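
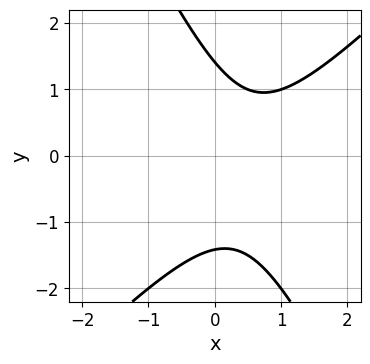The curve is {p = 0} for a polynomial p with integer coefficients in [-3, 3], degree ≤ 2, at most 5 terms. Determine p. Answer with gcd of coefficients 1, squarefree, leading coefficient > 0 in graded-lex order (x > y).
2*x^2 - x*y - y^2 - 2*x + 2

1. deg p = 2.
2. Against the integer gridlines: it misses every integer gridline on the x-axis.
3. The integer polynomial consistent with all of this is the stated p.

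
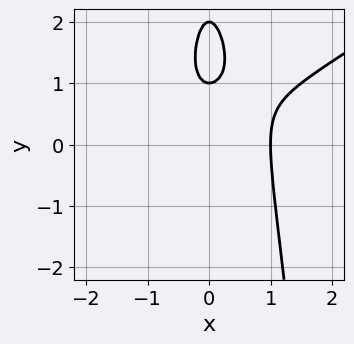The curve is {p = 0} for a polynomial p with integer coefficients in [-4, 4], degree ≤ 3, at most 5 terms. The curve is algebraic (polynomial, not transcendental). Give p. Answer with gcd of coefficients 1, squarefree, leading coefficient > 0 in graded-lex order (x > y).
deg p = 3.
From the visible intercepts: among the integer gridlines, it crosses the y-axis at y ∈ {1, 2}; it crosses the x-axis at the gridline x = 1.
Fitting integer coefficients to these (and the overall shape) gives p.

2*x^3 - 3*x^2*y - y^2 + 3*y - 2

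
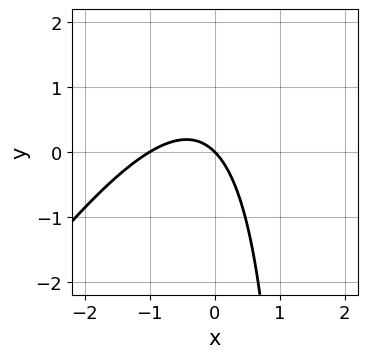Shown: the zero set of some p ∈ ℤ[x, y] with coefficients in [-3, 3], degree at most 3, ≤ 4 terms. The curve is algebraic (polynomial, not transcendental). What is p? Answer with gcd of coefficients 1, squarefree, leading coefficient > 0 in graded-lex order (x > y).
1. deg p = 2.
2. From the axis intercepts and sections: the x-axis gridline crossings are at x ∈ {-1, 0}; one y-axis crossing is at y = 0.
3. Putting this together gives p.

3*x^2 - 2*x*y + 3*x + 3*y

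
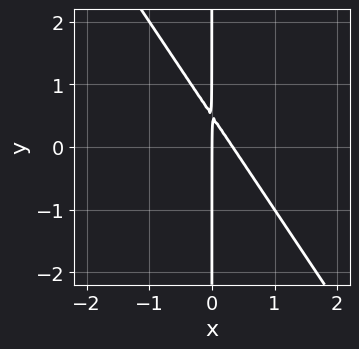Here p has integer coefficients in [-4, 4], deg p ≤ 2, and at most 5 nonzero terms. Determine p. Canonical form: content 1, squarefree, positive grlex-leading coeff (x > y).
1. Degree: a generic line meets the curve in up to 2 points, so deg p = 2.
2. From the visible intercepts: it meets the x-axis at x = 0 (among the integer gridlines); every point of the y-axis in the box is on the curve.
3. These observations pin down the coefficients.

3*x^2 + 2*x*y - x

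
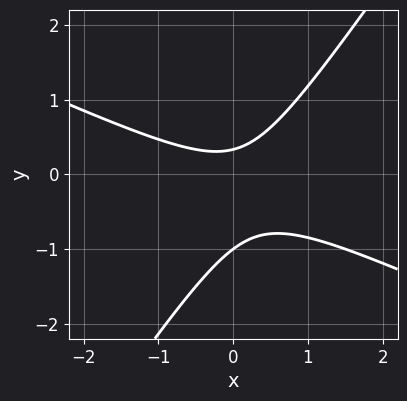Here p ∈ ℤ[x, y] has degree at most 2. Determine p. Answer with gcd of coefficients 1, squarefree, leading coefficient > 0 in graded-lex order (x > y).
2*x^2 + 3*x*y - 3*y^2 - 2*y + 1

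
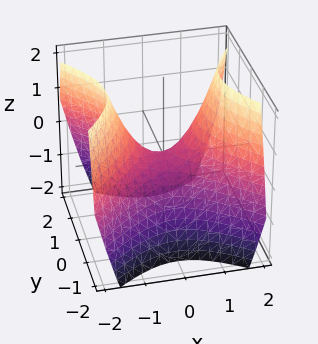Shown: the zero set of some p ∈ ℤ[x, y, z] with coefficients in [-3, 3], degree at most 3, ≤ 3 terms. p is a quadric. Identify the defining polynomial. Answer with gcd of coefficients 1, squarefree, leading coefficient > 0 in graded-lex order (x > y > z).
First, degree: a saddle surface; a quadric, so deg p = 2.
Next, symmetries: it's symmetric under x → −x, forcing even powers of x; the y ↦ −y reflection is a symmetry, so y appears only in even powers.
Next, checking where it meets the axes: it crosses the z-axis at the gridline z = 0; it crosses the y-axis at the gridline y = 0.
Finally, putting this together gives p.

x^2 - y^2 - z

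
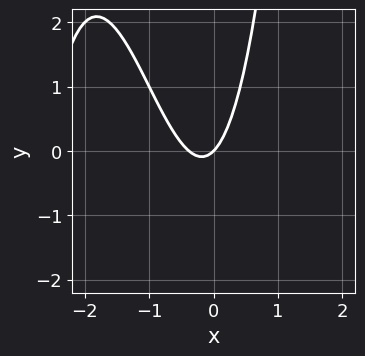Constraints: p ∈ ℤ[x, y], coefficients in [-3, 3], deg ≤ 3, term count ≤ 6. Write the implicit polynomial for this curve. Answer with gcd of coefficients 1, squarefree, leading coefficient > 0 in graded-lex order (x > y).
x^3 + 3*x^2 + x - y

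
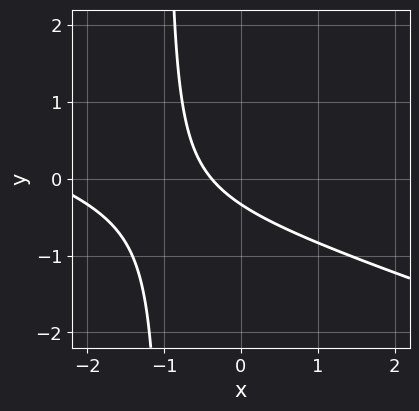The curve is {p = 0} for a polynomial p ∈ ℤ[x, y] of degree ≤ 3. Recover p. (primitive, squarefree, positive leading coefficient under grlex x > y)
x^2 + 3*x*y + 3*x + 3*y + 1

First, deg p = 2. A generic line meets the curve in up to 2 points.
Finally, the integer polynomial consistent with all of this is the stated p.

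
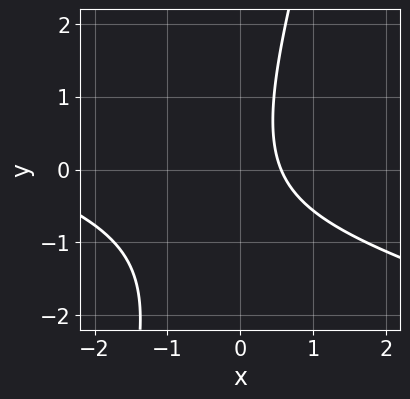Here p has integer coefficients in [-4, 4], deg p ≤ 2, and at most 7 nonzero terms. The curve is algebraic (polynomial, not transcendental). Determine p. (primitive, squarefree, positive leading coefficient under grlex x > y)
1. deg p = 2. The shape is more complex than any degree-1 curve.
2. Checking where it meets the axes: it misses every integer gridline on the y-axis.
3. Fitting integer coefficients to these (and the overall shape) gives p.

x^2 + 3*x*y - y^2 + 3*x - 2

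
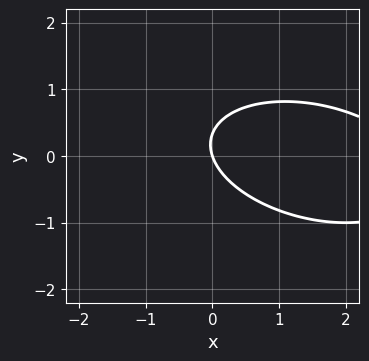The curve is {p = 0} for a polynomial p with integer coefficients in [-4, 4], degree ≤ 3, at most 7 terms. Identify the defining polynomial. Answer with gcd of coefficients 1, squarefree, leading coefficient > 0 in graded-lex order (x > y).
1. deg p = 2. No degree-1 curve has this shape.
2. From the axis intercepts and sections: it meets the x-axis at x = 0 (among the integer gridlines); it crosses the y-axis at the gridline y = 0.
3. Putting this together gives p.

x^2 + x*y + 3*y^2 - 3*x - y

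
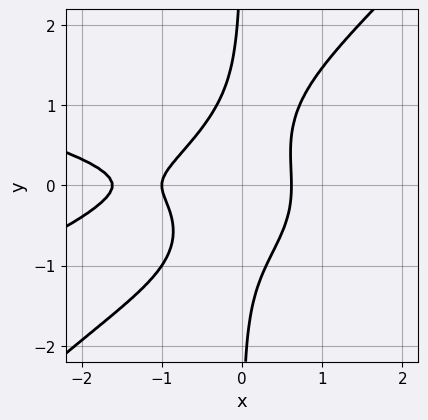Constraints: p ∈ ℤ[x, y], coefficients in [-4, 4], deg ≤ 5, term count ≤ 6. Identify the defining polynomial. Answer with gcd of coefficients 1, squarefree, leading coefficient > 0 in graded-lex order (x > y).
deg p = 4.
Checking where it meets the axes: one x-axis crossing is at x = -1; it misses every integer gridline on the y-axis.
Together with the visible shape, these determine p as stated.

2*x^2*y^2 - 2*x*y^3 + x^3 + 2*x^2 - 1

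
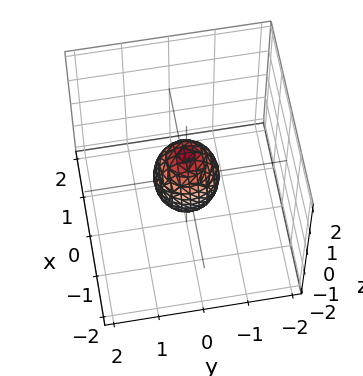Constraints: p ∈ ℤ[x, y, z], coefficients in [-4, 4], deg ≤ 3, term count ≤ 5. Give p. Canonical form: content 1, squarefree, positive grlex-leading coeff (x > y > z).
1. The degree is 2 — a closed, bounded, convex surface; a quadric.
2. Symmetries: the z ↦ −z reflection is a symmetry, so z appears only in even powers; the z-axis is an axis of rotation, so x and y enter only as x² + y².
3. Observable constraints: among the integer gridlines, it crosses the z-axis at z ∈ {-1, 1}; a circular section at z = 0 has radius between 0 and 1.
4. Together with the visible shape, these determine p as stated.

2*x^2 + 2*y^2 + z^2 - 1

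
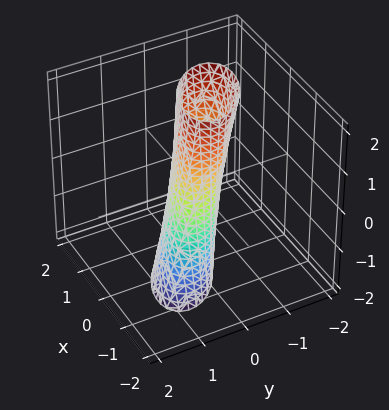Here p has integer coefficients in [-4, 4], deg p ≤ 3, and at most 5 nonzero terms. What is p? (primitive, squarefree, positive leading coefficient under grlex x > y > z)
2*x^2 + 2*x*y + 3*y^2 + y*z - 1

(a) deg p = 2. The shape is more complex than any degree-1 surface.
(b) Checking where it meets the axes: the surface avoids every integer z-axis point in the box.
(c) Solving for integer coefficients yields p as stated.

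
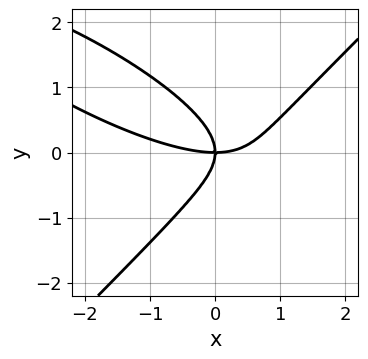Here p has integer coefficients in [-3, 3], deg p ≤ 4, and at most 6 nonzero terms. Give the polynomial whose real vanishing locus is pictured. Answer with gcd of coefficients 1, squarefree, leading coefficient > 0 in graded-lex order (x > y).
x^3 + 2*x^2*y - 3*y^3 - 3*x*y

First, the degree is 3 — a generic line meets the curve in up to 3 points.
Then, from the axis intercepts and sections: one y-axis crossing is at y = 0; one x-axis crossing is at x = 0.
Finally, assembling these constraints gives the stated polynomial.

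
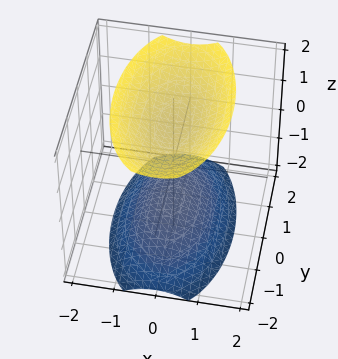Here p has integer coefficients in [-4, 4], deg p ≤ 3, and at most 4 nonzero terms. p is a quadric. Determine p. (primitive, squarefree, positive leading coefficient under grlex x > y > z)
1. I count 2 distinct pieces. They look like related sheets of one shape, so recover p as a whole.
2. Degree: two separate bowl-shaped sheets opening away from each other; a quadric, so deg p = 2.
3. Symmetries: the y ↦ −y reflection is a symmetry, so y appears only in even powers; the x ↦ −x reflection is a symmetry, so x appears only in even powers; it's symmetric under z → −z, forcing even powers of z.
4. Observable constraints: it misses every integer gridline on the y-axis; it misses every integer gridline on the x-axis.
5. Putting this together gives p.

3*x^2 + y^2 - 2*z^2 + 3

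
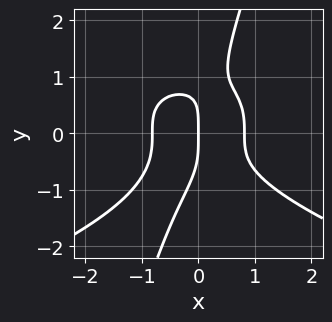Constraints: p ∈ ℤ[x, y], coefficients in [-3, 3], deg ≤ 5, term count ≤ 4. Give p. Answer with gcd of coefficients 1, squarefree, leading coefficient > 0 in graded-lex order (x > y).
3*x*y^3 - y^4 + 3*x^3 - 2*x

(a) deg p = 4. No degree-3 curve has this shape.
(b) Observable constraints: it meets the y-axis at y = 0 (among the integer gridlines); it meets the x-axis at x = 0 (among the integer gridlines).
(c) Assembling these constraints gives the stated polynomial.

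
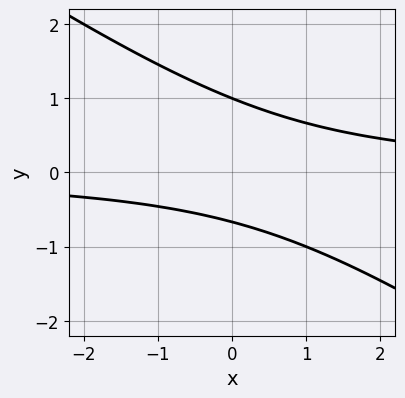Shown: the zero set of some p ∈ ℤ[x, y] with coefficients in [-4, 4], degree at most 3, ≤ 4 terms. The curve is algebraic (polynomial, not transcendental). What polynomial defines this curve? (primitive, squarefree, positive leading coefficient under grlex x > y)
2*x*y + 3*y^2 - y - 2

First, degree: no degree-1 curve has this shape, so deg p = 2.
Next, checking where it meets the axes: it crosses the y-axis at the gridline y = 1; no x-intercept at any integer in the box.
Finally, together with the visible shape, these determine p as stated.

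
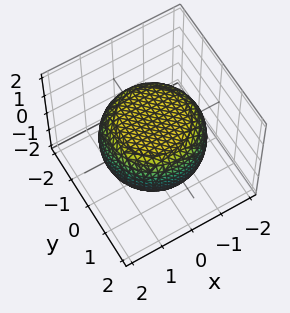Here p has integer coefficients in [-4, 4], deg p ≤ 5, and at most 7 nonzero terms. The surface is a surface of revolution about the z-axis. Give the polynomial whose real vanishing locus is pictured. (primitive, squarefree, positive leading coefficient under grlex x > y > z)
x^4 + 2*x^2*y^2 + y^4 - x^2 - y^2 + 3*z^2 - 3

First, the degree is 4 — no degree-3 surface has this shape.
Next, symmetry: the z-axis is an axis of rotation, so x and y enter only as x² + y².
Then, reading off the gridlines: the z-axis gridline crossings are at z ∈ {-1, 1}; a circular section at z = 1 has radius exactly 1.
Finally, solving for integer coefficients yields p as stated.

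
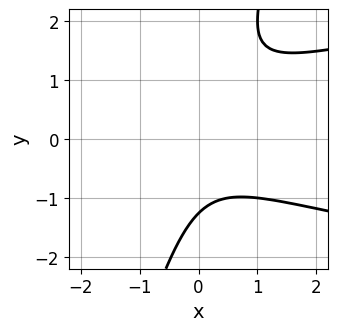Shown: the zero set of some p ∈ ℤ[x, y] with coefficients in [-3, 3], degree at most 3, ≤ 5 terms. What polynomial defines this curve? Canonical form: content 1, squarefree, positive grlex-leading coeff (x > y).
First, degree: no degree-2 curve has this shape, so deg p = 3.
Then, from the visible intercepts: no x-intercept at any integer in the box.
Finally, these observations pin down the coefficients.

3*x*y^2 - y^3 - 2*x^2 - 2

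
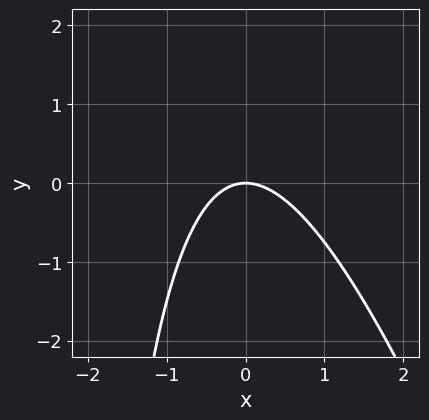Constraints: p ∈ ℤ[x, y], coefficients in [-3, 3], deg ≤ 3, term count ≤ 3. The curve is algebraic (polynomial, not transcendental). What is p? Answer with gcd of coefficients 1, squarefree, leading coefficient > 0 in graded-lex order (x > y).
3*x^2 + x*y + 3*y

deg p = 2. A generic line meets the curve in up to 2 points.
Observable constraints: it meets the x-axis at x = 0 (among the integer gridlines); one y-axis crossing is at y = 0.
These observations pin down the coefficients.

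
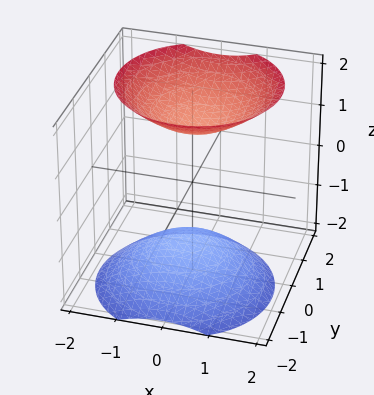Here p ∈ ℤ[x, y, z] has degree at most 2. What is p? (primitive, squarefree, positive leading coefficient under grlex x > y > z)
First, I count 2 distinct pieces.
Next, deg p = 2.
Then, from the axis intercepts and sections: it misses every integer gridline on the x-axis; no y-intercept at any integer in the box.
Finally, together with the visible shape, these determine p as stated.

2*x^2 + 2*y^2 - y*z - 2*z^2 + 3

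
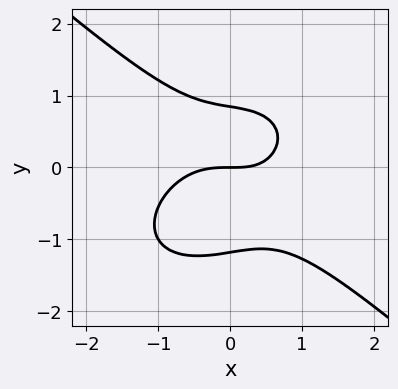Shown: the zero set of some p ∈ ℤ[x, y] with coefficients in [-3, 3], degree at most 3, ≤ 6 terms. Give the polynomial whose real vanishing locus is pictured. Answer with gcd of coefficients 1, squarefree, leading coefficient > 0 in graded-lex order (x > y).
2*x^3 + 3*y^3 + x*y + y^2 - 3*y

First, degree: a generic line meets the curve in up to 3 points, so deg p = 3.
Next, checking where it meets the axes: it meets the y-axis at y = 0 (among the integer gridlines); it crosses the x-axis at the gridline x = 0.
Finally, putting this together gives p.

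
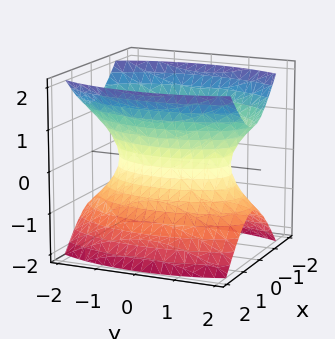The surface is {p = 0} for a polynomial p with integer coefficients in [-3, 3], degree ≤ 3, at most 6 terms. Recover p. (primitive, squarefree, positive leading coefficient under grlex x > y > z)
3*x^2 + y^2 - 2*z^2 - 2

First, the degree is 2 — an hourglass — one-sheet hyperboloid; a quadric.
Then, symmetries: mirror symmetry y ↦ −y ⇒ only even powers of y; it's symmetric under x → −x, forcing even powers of x; it's symmetric under z → −z, forcing even powers of z.
Next, observable constraints: the surface avoids every integer z-axis point in the box.
Finally, matching integer coefficients to the picture gives p.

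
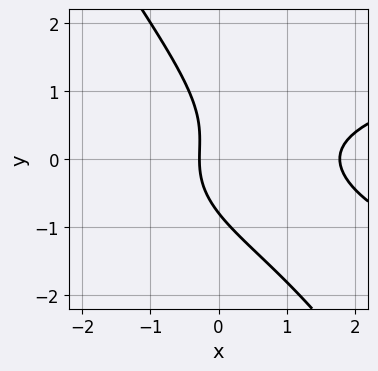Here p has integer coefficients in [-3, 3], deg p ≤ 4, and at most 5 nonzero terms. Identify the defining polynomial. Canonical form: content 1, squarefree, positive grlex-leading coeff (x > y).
3*x*y^2 + 2*y^3 - 2*x^2 + 3*x + 1

(a) Degree: the shape is more complex than any degree-2 curve, so deg p = 3.
(b) Matching integer coefficients to the picture gives p.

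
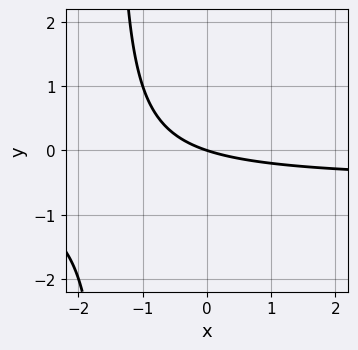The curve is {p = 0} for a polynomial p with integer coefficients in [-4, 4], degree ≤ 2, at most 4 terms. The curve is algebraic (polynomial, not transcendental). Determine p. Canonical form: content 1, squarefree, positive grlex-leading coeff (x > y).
(a) deg p = 2. No degree-1 curve has this shape.
(b) Reading off the gridlines: it crosses the y-axis at the gridline y = 0; it meets the x-axis at x = 0 (among the integer gridlines).
(c) Putting this together gives p.

2*x*y + x + 3*y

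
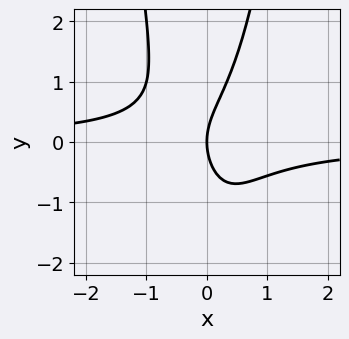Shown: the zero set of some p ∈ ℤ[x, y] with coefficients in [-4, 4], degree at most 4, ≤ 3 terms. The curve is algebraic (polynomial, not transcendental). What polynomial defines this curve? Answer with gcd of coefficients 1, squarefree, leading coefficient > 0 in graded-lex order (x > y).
First, deg p = 3. The shape is more complex than any degree-2 curve.
Next, reading off the gridlines: it meets the y-axis at y = 0 (among the integer gridlines); it crosses the x-axis at the gridline x = 0.
Finally, fitting integer coefficients to these (and the overall shape) gives p.

3*x^2*y - y^2 + 2*x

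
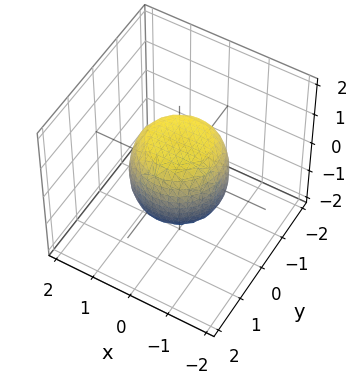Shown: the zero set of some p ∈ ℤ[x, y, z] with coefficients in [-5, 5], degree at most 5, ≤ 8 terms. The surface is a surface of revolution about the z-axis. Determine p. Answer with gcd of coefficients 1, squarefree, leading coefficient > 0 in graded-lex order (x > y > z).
The degree is 4 — a generic line meets the surface in up to 4 points.
Symmetries: the surface is invariant under rotation about z: p = q(x² + y², z).
Checking where it meets the axes: among the integer gridlines, it crosses the z-axis at z ∈ {-1, 1}; a circular section at z = 0 has radius between 1 and 2.
Together with the visible shape, these determine p as stated.

2*x^4 + 4*x^2*y^2 + 2*y^4 - x^2 - y^2 + 2*z^2 - 2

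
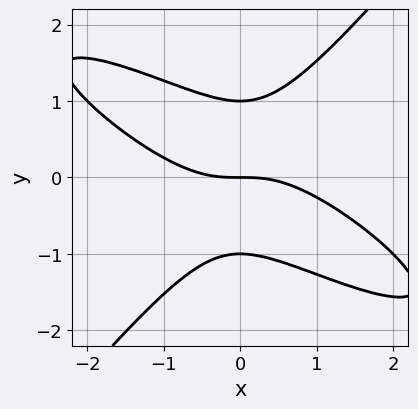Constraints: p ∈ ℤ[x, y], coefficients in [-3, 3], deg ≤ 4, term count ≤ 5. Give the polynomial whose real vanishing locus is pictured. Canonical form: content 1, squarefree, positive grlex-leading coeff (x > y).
x^3 + 2*x^2*y - 2*y^3 + 2*y

1. Degree: no degree-2 curve has this shape, so deg p = 3.
2. From the visible intercepts: among the integer gridlines, it crosses the y-axis at y ∈ {-1, 0, 1}; one x-axis crossing is at x = 0.
3. Putting this together gives p.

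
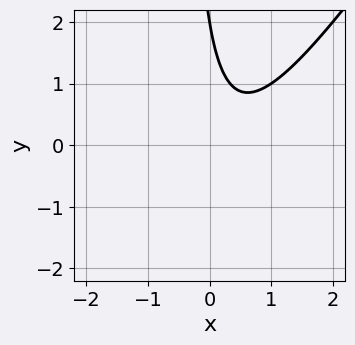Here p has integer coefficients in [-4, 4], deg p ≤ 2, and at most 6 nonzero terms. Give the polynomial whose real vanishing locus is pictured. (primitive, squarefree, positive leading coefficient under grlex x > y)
First, the degree is 2 — the shape is more complex than any degree-1 curve.
Then, from the visible intercepts: it meets the y-axis at y = 2 (among the integer gridlines); it misses every integer gridline on the x-axis.
Finally, assembling these constraints gives the stated polynomial.

3*x^2 - 2*x*y - 2*x - y + 2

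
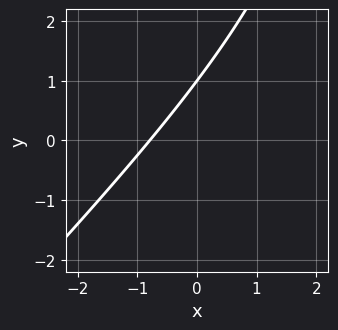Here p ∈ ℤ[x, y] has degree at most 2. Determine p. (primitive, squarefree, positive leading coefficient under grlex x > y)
The degree is 2 — no degree-1 curve has this shape.
Checking where it meets the axes: it meets the y-axis at y = 1 (among the integer gridlines).
The integer polynomial consistent with all of this is the stated p.

x^2 - x*y - 3*x + 3*y - 3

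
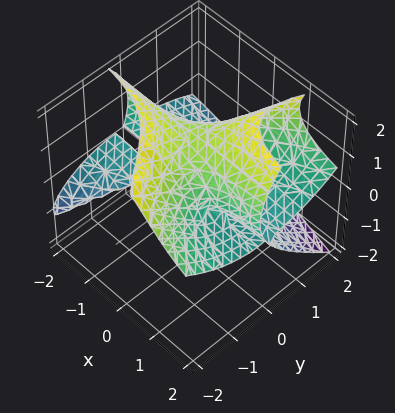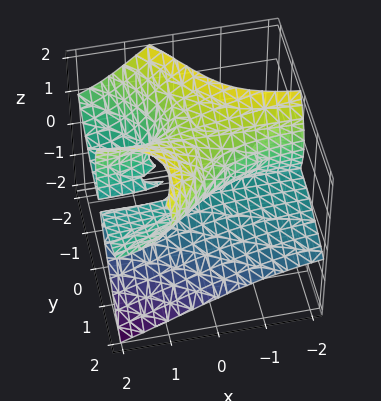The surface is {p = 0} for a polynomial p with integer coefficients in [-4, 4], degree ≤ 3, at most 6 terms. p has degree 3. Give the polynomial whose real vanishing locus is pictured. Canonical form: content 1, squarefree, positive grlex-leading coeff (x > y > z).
1. I count 2 distinct pieces. They look like related sheets of one shape, so recover p as a whole.
2. The degree is 3 — the shape is more complex than any degree-2 surface.
3. Reading off the gridlines: the visible x-axis segment lies entirely on the surface; one z-axis crossing is at z = 0; it crosses the y-axis at the gridline y = 0.
4. The integer polynomial consistent with all of this is the stated p.

3*x*y*z - y^3 - 2*z^3 + 3*z^2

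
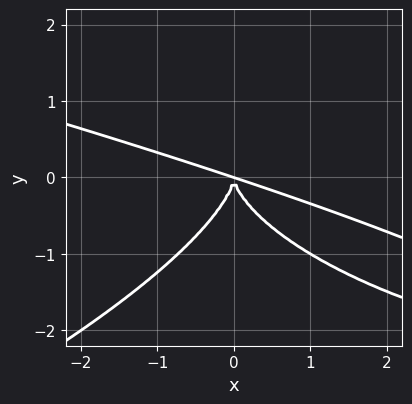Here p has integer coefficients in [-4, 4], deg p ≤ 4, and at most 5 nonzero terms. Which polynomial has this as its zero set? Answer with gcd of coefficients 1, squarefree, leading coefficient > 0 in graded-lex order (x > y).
First, the degree is 4 — a generic line meets the curve in up to 4 points.
Next, from the visible intercepts: it meets the x-axis at x = 0 (among the integer gridlines); one y-axis crossing is at y = 0.
Finally, solving for integer coefficients yields p as stated.

2*y^4 + x^3 + 3*x^2*y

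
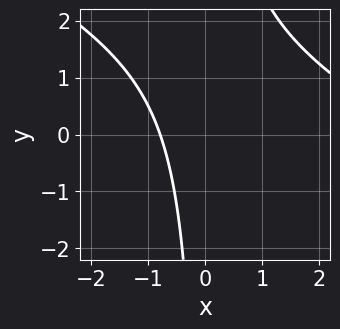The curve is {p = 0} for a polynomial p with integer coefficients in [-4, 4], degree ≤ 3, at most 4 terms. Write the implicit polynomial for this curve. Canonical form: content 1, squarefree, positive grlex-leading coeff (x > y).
x^2 + 2*x*y - 3*x - 3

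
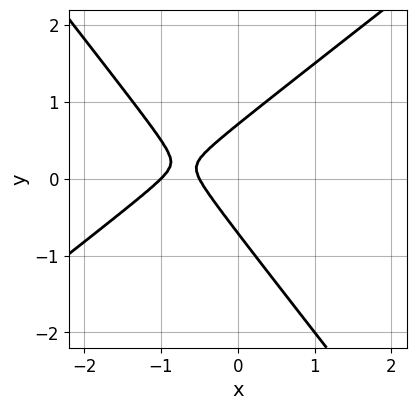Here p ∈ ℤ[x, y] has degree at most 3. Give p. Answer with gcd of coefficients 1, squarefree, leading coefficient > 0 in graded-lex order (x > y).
First, the degree is 2 — no degree-1 curve has this shape.
Then, checking where it meets the axes: it meets the x-axis at x = -1 (among the integer gridlines).
Finally, putting this together gives p.

2*x^2 - x*y - 2*y^2 + 3*x + 1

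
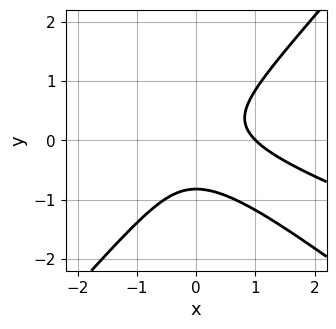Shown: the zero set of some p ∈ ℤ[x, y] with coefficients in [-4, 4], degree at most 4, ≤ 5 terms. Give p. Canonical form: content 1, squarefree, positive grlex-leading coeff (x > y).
1. deg p = 3. No degree-2 curve has this shape.
2. Reading off the gridlines: it crosses the x-axis at the gridline x = 1.
3. These observations pin down the coefficients.

x^3 + 3*x^2*y - 3*y^3 - y^2 - 1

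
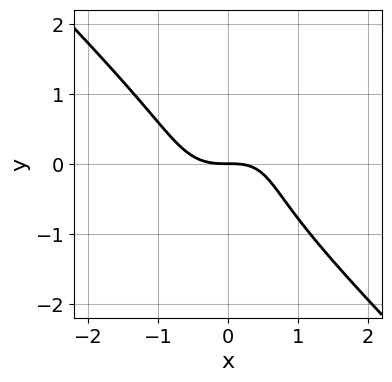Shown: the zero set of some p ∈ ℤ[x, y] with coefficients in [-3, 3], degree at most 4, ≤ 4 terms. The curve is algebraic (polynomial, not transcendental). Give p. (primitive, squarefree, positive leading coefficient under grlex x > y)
(a) The degree is 3 — the shape is more complex than any degree-2 curve.
(b) Observable constraints: it meets the y-axis at y = 0 (among the integer gridlines); one x-axis crossing is at x = 0.
(c) Assembling these constraints gives the stated polynomial.

3*x^3 + 3*y^3 - x*y + 3*y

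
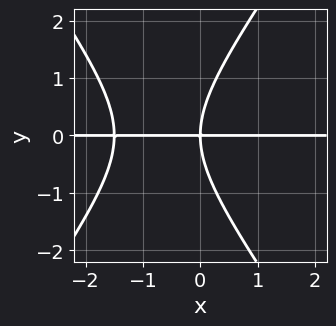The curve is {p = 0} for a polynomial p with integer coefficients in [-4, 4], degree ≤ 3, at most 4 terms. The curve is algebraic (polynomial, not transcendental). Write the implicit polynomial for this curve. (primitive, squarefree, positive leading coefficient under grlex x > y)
2*x^2*y - y^3 + 3*x*y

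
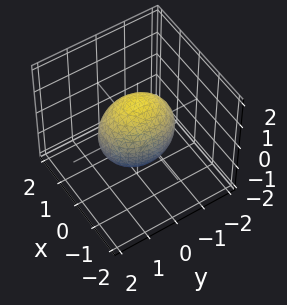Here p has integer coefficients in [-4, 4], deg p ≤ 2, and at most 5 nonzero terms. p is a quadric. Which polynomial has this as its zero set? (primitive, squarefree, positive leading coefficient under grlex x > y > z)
3*x^2 + 2*y^2 + 2*z^2 - 3

deg p = 2. A closed, bounded, convex surface; a quadric.
Symmetries: mirror symmetry y ↦ −y ⇒ only even powers of y; the x ↦ −x reflection is a symmetry, so x appears only in even powers; the z ↦ −z reflection is a symmetry, so z appears only in even powers.
Against the integer gridlines: among the integer gridlines, it crosses the x-axis at x ∈ {-1, 1}.
Fitting integer coefficients to these (and the overall shape) gives p.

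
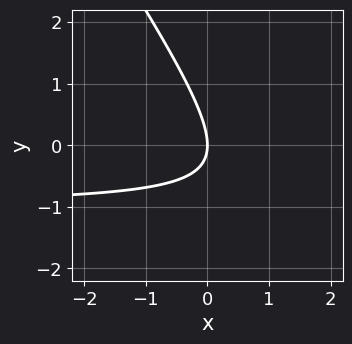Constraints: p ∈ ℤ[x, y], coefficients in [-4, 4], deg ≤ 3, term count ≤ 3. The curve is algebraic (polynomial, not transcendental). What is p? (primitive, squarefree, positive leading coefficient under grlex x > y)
(a) deg p = 2.
(b) From the visible intercepts: it crosses the y-axis at the gridline y = 0; one x-axis crossing is at x = 0.
(c) The integer polynomial consistent with all of this is the stated p.

3*x*y + 2*y^2 + 3*x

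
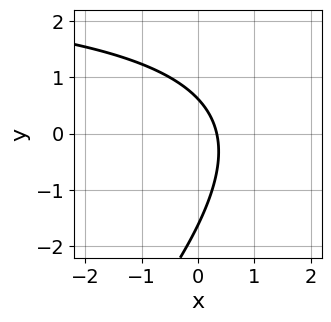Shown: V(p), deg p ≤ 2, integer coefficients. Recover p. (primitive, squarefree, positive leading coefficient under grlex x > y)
(a) Degree: a generic line meets the curve in up to 2 points, so deg p = 2.
(b) The integer polynomial consistent with all of this is the stated p.

x*y - y^2 - 3*x - y + 1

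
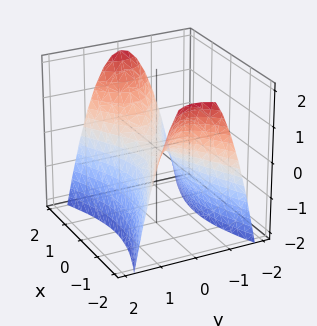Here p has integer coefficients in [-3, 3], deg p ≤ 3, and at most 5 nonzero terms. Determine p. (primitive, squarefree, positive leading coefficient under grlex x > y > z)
deg p = 2. A hyperbolic paraboloid; a quadric.
Symmetries: the y ↦ −y reflection is a symmetry, so y appears only in even powers; it's symmetric under x → −x, forcing even powers of x.
From the axis intercepts and sections: one y-axis crossing is at y = 0; one x-axis crossing is at x = 0; one z-axis crossing is at z = 0.
Matching integer coefficients to the picture gives p.

x^2 - 3*y^2 - 2*z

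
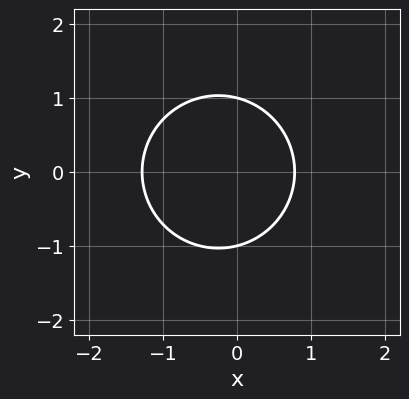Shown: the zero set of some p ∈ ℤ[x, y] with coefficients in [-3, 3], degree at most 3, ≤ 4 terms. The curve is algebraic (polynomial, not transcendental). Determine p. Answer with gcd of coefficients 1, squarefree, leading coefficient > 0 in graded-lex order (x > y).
2*x^2 + 2*y^2 + x - 2

(a) Degree: the shape is more complex than any degree-1 curve, so deg p = 2.
(b) Symmetries: the y ↦ −y reflection is a symmetry, so y appears only in even powers.
(c) Observable constraints: the y-axis gridline crossings are at y ∈ {-1, 1}.
(d) Solving for integer coefficients yields p as stated.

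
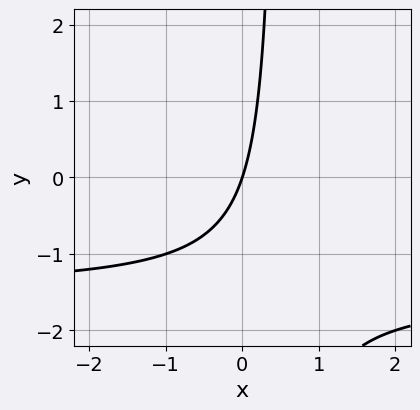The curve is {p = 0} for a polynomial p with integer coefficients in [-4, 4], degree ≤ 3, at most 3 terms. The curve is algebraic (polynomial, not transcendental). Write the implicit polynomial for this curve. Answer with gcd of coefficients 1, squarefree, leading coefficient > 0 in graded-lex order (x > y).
1. Degree: a generic line meets the curve in up to 2 points, so deg p = 2.
2. Checking where it meets the axes: it crosses the y-axis at the gridline y = 0; one x-axis crossing is at x = 0.
3. Fitting integer coefficients to these (and the overall shape) gives p.

2*x*y + 3*x - y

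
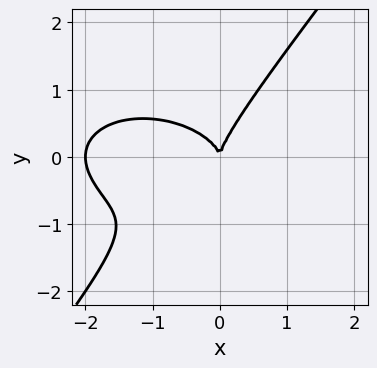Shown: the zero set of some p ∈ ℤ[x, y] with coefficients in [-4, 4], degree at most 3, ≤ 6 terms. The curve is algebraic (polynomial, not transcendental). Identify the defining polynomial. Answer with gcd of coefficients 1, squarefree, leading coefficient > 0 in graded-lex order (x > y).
x^3 + 2*x*y^2 - 2*y^3 + 2*x^2

1. Degree: no degree-2 curve has this shape, so deg p = 3.
2. Observable constraints: among the integer gridlines, it crosses the x-axis at x ∈ {-2, 0}; it crosses the y-axis at the gridline y = 0.
3. Assembling these constraints gives the stated polynomial.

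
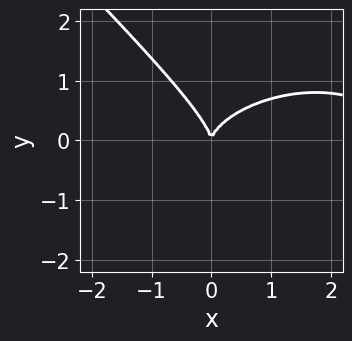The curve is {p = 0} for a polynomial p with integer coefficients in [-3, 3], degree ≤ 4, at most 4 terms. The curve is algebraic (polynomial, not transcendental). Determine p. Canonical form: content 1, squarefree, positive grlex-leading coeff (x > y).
(a) The degree is 3 — no degree-2 curve has this shape.
(b) Reading off the gridlines: it meets the y-axis at y = 0 (among the integer gridlines); one x-axis crossing is at x = 0.
(c) Assembling these constraints gives the stated polynomial.

x^3 + 2*x*y^2 + 3*y^3 - 3*x^2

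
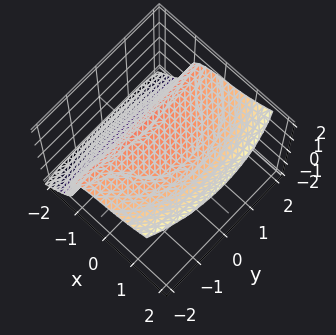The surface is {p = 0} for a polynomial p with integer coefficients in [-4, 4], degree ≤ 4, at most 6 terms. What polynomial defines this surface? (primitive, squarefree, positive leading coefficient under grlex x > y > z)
Degree: a generic line meets the surface in up to 3 points, so deg p = 3.
Reading off the gridlines: no y-intercept at any integer in the box; it crosses the z-axis at the gridline z = 1; it crosses the x-axis at the gridline x = -1.
These observations pin down the coefficients.

3*x^3 + x*y^2 - 3*z^3 + y^2 + 3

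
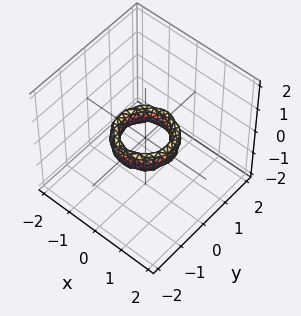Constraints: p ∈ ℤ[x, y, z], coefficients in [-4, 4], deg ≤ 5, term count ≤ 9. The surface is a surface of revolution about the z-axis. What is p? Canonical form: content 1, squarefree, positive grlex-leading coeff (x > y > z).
2*x^4 + 4*x^2*y^2 + 2*y^4 - 3*x^2 - 3*y^2 + z^2 + 1

First, the degree is 4 — a generic line meets the surface in up to 4 points.
Next, symmetries: rotational symmetry about the z-axis ⇒ p depends on x, y only through x² + y².
Then, from the axis intercepts and sections: the x-axis gridline crossings are at x ∈ {-1, 1}; no z-intercept at any integer in the box; among the integer gridlines, it crosses the y-axis at y ∈ {-1, 1}; a circular section at z = 0 has radius between 0 and 1.
Finally, the integer polynomial consistent with all of this is the stated p.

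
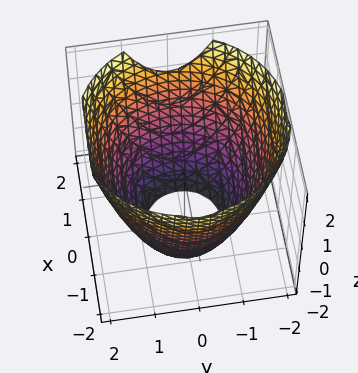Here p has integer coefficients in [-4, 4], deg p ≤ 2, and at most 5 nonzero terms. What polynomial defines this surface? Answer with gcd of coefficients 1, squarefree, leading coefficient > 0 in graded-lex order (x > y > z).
x^2 + y^2 - z - 3

First, deg p = 2.
Next, by symmetry, the surface is invariant under rotation about z: p = q(x² + y², z).
Next, observable constraints: no z-intercept at any integer in the box; a circular section at z = -1 has radius between 1 and 2.
Finally, matching integer coefficients to the picture gives p.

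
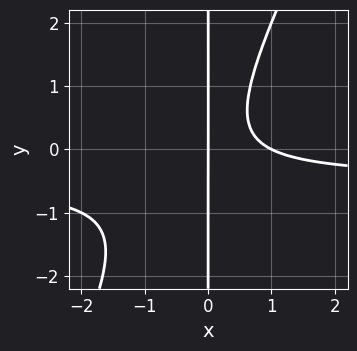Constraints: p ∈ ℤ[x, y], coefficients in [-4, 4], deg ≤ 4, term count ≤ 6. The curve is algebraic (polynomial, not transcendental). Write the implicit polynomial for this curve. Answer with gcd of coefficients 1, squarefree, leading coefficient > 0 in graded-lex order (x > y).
2*x^2*y - x*y^2 + x^2 - x

(a) deg p = 3. A generic line meets the curve in up to 3 points.
(b) Checking where it meets the axes: the visible y-axis segment lies entirely on the curve; the x-axis gridline crossings are at x ∈ {0, 1}.
(c) Matching integer coefficients to the picture gives p.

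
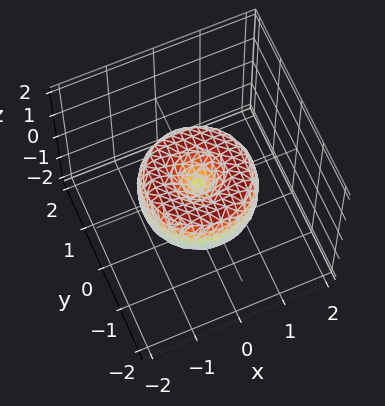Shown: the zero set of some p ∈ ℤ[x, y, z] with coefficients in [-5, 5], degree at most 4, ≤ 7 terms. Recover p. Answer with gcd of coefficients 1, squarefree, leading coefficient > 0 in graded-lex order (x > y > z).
The degree is 4 — no degree-3 surface has this shape.
Symmetries: every cross-section ⟂ z is a circle, so x, y appear only via x² + y².
Observable constraints: one y-axis crossing is at y = 0; it crosses the x-axis at the gridline x = 0.
Matching integer coefficients to the picture gives p.

2*x^4 + 4*x^2*y^2 + 2*y^4 - 3*x^2 - 3*y^2 + 2*z^2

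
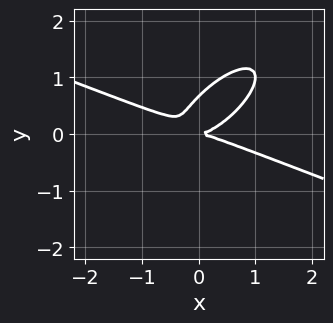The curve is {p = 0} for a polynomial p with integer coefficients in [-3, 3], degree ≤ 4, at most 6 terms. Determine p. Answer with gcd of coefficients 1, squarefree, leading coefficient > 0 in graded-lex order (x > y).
x^3 + x^2*y - 3*x*y^2 + 3*y^3 - 2*y^2

(a) deg p = 3. The shape is more complex than any degree-2 curve.
(b) Observable constraints: one x-axis crossing is at x = 0; one y-axis crossing is at y = 0.
(c) Solving for integer coefficients yields p as stated.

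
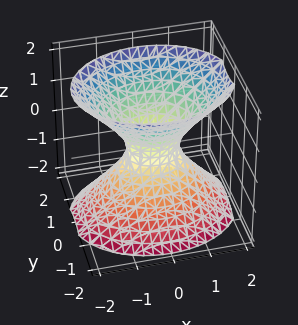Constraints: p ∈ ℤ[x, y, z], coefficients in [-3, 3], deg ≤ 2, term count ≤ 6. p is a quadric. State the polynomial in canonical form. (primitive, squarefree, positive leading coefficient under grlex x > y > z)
First, degree: one connected sheet with a waist; a quadric, so deg p = 2.
Then, symmetries: mirror symmetry y ↦ −y ⇒ only even powers of y; mirror symmetry x ↦ −x ⇒ only even powers of x; mirror symmetry z ↦ −z ⇒ only even powers of z.
Then, from the visible intercepts: no z-intercept at any integer in the box.
Finally, putting this together gives p.

2*x^2 + 3*y^2 - 2*z^2 - 1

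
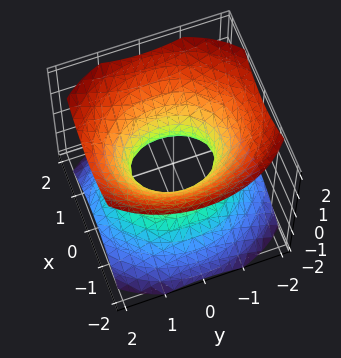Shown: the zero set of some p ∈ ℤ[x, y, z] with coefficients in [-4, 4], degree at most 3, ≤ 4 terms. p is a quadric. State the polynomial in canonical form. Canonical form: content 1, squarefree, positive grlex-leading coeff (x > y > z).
First, degree: one connected sheet with a waist; a quadric, so deg p = 2.
Then, symmetries: mirror symmetry y ↦ −y ⇒ only even powers of y; it's symmetric under x → −x, forcing even powers of x; the z ↦ −z reflection is a symmetry, so z appears only in even powers.
Then, observable constraints: among the integer gridlines, it crosses the y-axis at y ∈ {-1, 1}; the surface avoids every integer z-axis point in the box.
Finally, putting this together gives p.

3*x^2 + 2*y^2 - 3*z^2 - 2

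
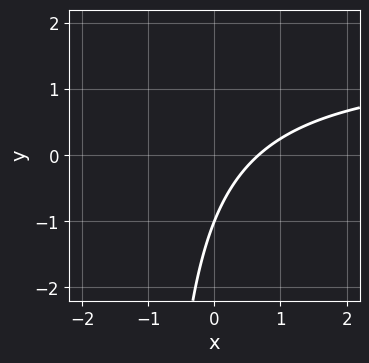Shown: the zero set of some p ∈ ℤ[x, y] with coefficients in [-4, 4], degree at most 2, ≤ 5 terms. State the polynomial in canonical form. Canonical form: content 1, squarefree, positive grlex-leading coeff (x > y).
1. The degree is 2 — the shape is more complex than any degree-1 curve.
2. Checking where it meets the axes: it crosses the y-axis at the gridline y = -1.
3. Together with the visible shape, these determine p as stated.

2*x*y - 3*x + 2*y + 2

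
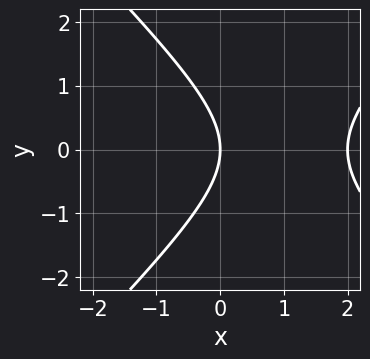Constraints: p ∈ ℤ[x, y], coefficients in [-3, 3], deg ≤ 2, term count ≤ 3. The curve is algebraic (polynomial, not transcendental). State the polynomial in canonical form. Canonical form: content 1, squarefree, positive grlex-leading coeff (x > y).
x^2 - y^2 - 2*x

1. Degree: the shape is more complex than any degree-1 curve, so deg p = 2.
2. Symmetries: mirror symmetry y ↦ −y ⇒ only even powers of y.
3. From the visible intercepts: among the integer gridlines, it crosses the x-axis at x ∈ {0, 2}; it crosses the y-axis at the gridline y = 0.
4. Together with the visible shape, these determine p as stated.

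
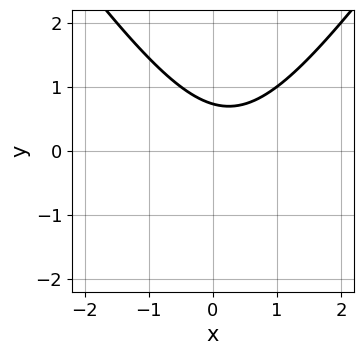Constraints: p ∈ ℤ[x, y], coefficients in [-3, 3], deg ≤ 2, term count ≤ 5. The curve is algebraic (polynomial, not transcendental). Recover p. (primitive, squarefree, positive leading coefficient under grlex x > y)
2*x^2 - y^2 - x - 2*y + 2

First, deg p = 2.
Next, from the axis intercepts and sections: it misses every integer gridline on the x-axis.
Finally, putting this together gives p.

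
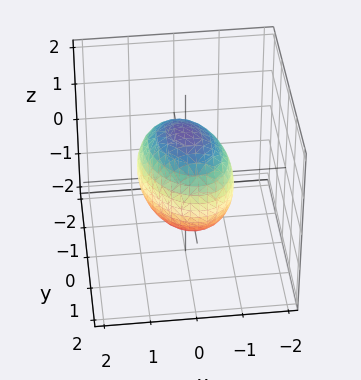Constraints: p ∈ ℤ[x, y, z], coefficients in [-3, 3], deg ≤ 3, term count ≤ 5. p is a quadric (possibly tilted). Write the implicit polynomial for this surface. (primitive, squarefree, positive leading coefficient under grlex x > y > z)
First, degree: a generic line meets the surface in up to 2 points, so deg p = 2.
Next, from the axis intercepts and sections: among the integer gridlines, it crosses the x-axis at x ∈ {-1, 1}.
Finally, fitting integer coefficients to these (and the overall shape) gives p.

3*x^2 + x*y + 2*y^2 + 2*z^2 - 3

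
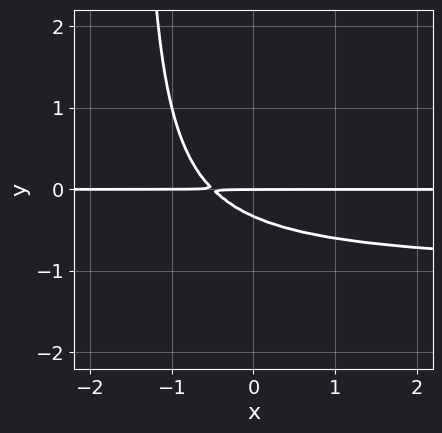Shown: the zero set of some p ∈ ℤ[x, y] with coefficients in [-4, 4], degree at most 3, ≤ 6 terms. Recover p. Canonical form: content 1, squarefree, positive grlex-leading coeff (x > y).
(a) The degree is 3 — the shape is more complex than any degree-2 curve.
(b) Reading off the gridlines: it meets the y-axis at y = 0 (among the integer gridlines); every point of the x-axis in the box is on the curve.
(c) These observations pin down the coefficients.

2*x*y^2 + 2*x*y + 3*y^2 + y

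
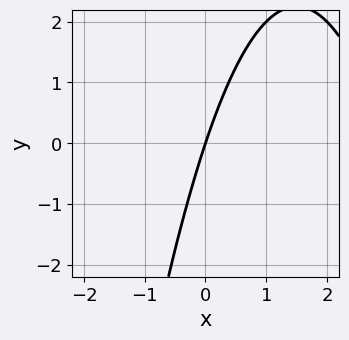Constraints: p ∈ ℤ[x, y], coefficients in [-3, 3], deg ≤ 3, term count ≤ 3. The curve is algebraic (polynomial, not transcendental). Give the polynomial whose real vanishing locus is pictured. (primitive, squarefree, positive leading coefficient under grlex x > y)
x^2 - 3*x + y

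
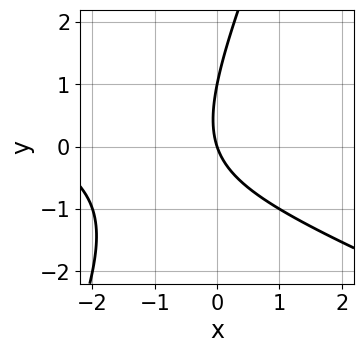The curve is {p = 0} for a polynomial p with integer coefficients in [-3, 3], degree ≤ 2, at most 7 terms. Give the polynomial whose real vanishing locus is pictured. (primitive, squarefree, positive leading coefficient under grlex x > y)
(a) Degree: the shape is more complex than any degree-1 curve, so deg p = 2.
(b) Observable constraints: among the integer gridlines, it crosses the y-axis at y ∈ {0, 1}; one x-axis crossing is at x = 0.
(c) Putting this together gives p.

x^2 + 2*x*y - y^2 + 3*x + y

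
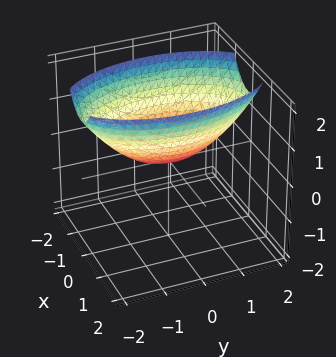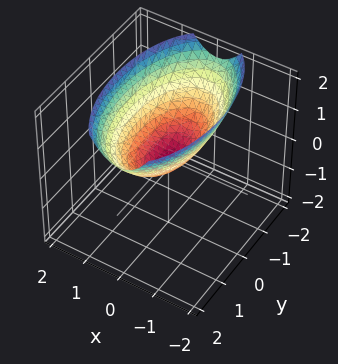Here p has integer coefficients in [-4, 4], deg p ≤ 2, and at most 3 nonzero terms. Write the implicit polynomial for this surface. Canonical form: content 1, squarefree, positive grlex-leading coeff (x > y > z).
Degree: a paraboloid; a quadric, so deg p = 2.
Symmetries: it's symmetric under y → −y, forcing even powers of y; it's symmetric under x → −x, forcing even powers of x.
Against the integer gridlines: it crosses the y-axis at the gridline y = 0; one z-axis crossing is at z = 0; it meets the x-axis at x = 0 (among the integer gridlines).
Fitting integer coefficients to these (and the overall shape) gives p.

3*x^2 + y^2 - 3*z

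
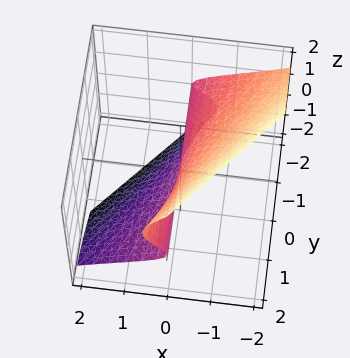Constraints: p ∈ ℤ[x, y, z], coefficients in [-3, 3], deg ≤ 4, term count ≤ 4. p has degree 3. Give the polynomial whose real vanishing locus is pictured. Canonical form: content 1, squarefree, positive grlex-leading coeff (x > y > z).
x*z^2 - y*z^2 + z^3 + x

Degree: no degree-2 surface has this shape, so deg p = 3.
From the axis intercepts and sections: it meets the x-axis at x = 0 (among the integer gridlines); the visible y-axis segment lies entirely on the surface; one z-axis crossing is at z = 0.
Assembling these constraints gives the stated polynomial.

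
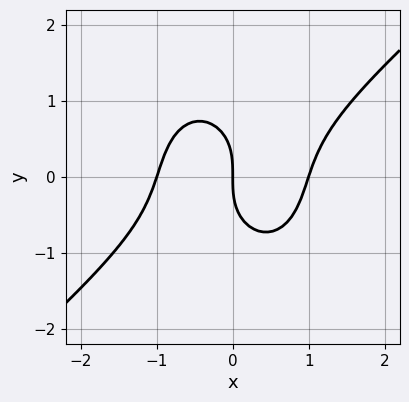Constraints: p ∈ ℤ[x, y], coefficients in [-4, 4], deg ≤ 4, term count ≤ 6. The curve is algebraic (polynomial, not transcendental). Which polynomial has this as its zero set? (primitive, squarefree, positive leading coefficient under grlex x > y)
3*x^3 - 2*x^2*y - 2*y^3 - 3*x

First, degree: a generic line meets the curve in up to 3 points, so deg p = 3.
Next, reading off the gridlines: it meets the y-axis at y = 0 (among the integer gridlines); among the integer gridlines, it crosses the x-axis at x ∈ {-1, 0, 1}.
Finally, matching integer coefficients to the picture gives p.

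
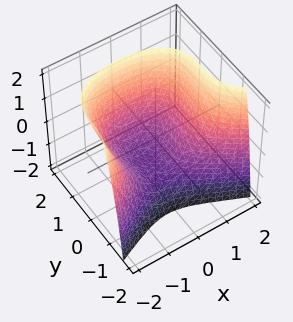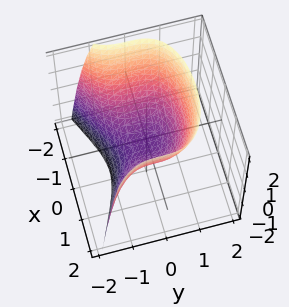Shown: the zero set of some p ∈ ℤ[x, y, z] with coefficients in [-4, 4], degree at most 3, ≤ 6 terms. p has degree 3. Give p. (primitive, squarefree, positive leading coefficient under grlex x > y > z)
2*y^3 + 2*x^2 + x - 2*z - 2

(a) Degree: no degree-2 surface has this shape, so deg p = 3.
(b) Against the integer gridlines: it meets the y-axis at y = 1 (among the integer gridlines); one z-axis crossing is at z = -1.
(c) These observations pin down the coefficients.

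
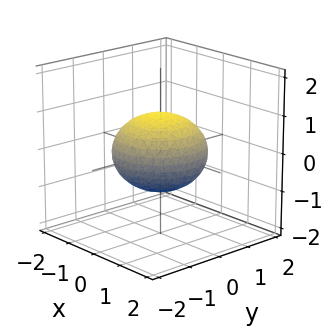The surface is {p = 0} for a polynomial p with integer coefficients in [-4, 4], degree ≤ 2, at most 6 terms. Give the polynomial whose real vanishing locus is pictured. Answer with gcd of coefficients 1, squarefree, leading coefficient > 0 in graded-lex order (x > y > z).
1. The degree is 2 — a closed, bounded, convex surface; a quadric.
2. Symmetries: the z ↦ −z reflection is a symmetry, so z appears only in even powers; rotational symmetry about the z-axis ⇒ p depends on x, y only through x² + y².
3. From the axis intercepts and sections: a circular section at z = 0 has radius between 1 and 2; the z-axis gridline crossings are at z ∈ {-1, 1}.
4. Putting this together gives p.

2*x^2 + 2*y^2 + 3*z^2 - 3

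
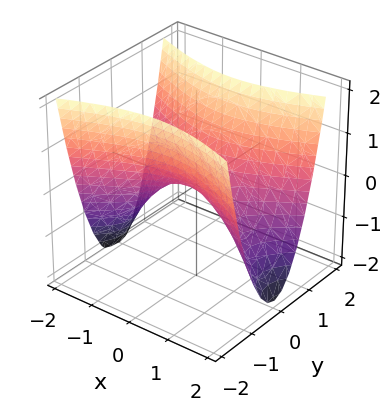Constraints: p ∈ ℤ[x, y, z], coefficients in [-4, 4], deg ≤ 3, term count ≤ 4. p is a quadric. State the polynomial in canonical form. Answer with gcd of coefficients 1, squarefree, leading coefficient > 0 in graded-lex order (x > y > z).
x^2 - 3*y^2 + 2*z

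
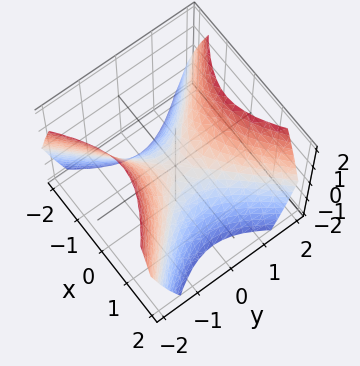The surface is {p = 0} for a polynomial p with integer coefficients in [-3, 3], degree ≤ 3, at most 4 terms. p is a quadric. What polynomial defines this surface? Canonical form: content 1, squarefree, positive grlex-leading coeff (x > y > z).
1. deg p = 2. A saddle surface; a quadric.
2. Symmetries: it's symmetric under y → −y, forcing even powers of y; mirror symmetry x ↦ −x ⇒ only even powers of x.
3. Reading off the gridlines: it meets the y-axis at y = 0 (among the integer gridlines); one z-axis crossing is at z = 0; it crosses the x-axis at the gridline x = 0.
4. Together with the visible shape, these determine p as stated.

x^2 - y^2 + z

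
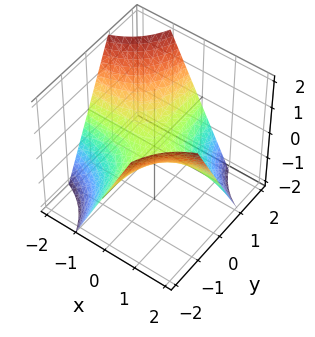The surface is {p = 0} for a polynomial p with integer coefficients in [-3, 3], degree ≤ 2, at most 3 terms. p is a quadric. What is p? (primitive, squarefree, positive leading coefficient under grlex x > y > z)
x*y + z

Degree: a hyperbolic paraboloid; a quadric, so deg p = 2.
Reading off the gridlines: the visible x-axis segment lies entirely on the surface; one z-axis crossing is at z = 0.
Solving for integer coefficients yields p as stated. Check: (0, -1, 0) on the y-axis lies on the surface, and p(0, -1, 0) = 0. ✓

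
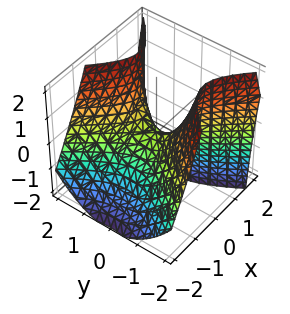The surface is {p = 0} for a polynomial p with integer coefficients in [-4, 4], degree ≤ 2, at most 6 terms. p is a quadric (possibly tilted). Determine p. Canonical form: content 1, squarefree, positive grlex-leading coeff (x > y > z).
The degree is 2 — a generic line meets the surface in up to 2 points.
From the visible intercepts: one x-axis crossing is at x = 0; it crosses the z-axis at the gridline z = 0; it crosses the y-axis at the gridline y = 0.
Solving for integer coefficients yields p as stated.

3*x^2 - 2*x*z - 2*y^2 + 2*z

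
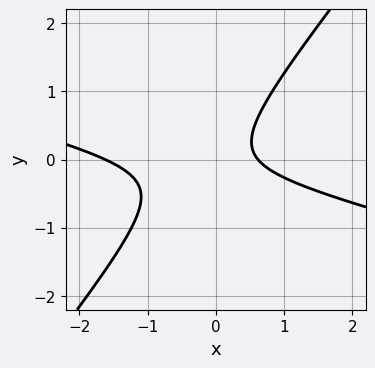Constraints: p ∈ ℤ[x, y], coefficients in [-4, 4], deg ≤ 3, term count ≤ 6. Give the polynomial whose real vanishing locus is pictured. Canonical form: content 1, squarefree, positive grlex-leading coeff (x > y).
1. Degree: no degree-1 curve has this shape, so deg p = 2.
2. Against the integer gridlines: the curve avoids every integer y-axis point in the box.
3. Matching integer coefficients to the picture gives p.

x^2 + 3*x*y - 3*y^2 + x - 1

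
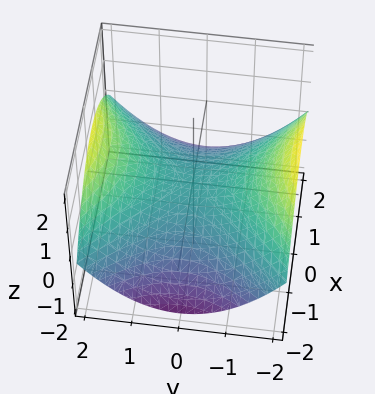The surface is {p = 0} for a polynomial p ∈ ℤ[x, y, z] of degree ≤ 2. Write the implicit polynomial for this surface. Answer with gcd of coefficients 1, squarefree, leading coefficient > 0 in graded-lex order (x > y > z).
x^2 - y^2 + 3*z

deg p = 2.
Symmetries: it's symmetric under x → −x, forcing even powers of x; the y ↦ −y reflection is a symmetry, so y appears only in even powers.
Checking where it meets the axes: one z-axis crossing is at z = 0; it crosses the y-axis at the gridline y = 0; one x-axis crossing is at x = 0.
Assembling these constraints gives the stated polynomial.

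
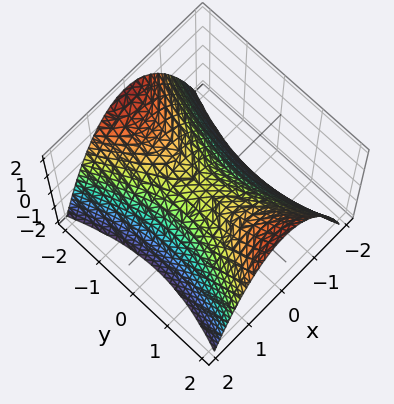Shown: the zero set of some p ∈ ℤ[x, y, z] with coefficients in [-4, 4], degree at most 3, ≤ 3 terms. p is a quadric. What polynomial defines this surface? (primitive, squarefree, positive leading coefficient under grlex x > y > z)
3*x^2 - y^2 + 3*z

The degree is 2 — a hyperbolic paraboloid; a quadric.
Symmetries: it's symmetric under x → −x, forcing even powers of x; the y ↦ −y reflection is a symmetry, so y appears only in even powers.
Observable constraints: one x-axis crossing is at x = 0; one y-axis crossing is at y = 0; it meets the z-axis at z = 0 (among the integer gridlines).
Together with the visible shape, these determine p as stated.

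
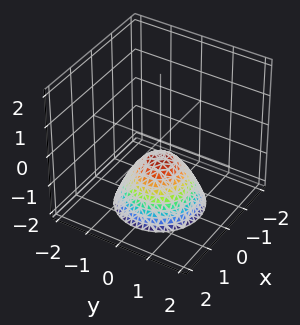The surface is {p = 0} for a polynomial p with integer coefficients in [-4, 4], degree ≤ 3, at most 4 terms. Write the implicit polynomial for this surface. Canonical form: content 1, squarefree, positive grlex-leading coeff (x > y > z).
2*x^2 + 2*y^2 + 2*z + 1

First, deg p = 2. A generic line meets the surface in up to 2 points.
Then, by symmetry, every cross-section ⟂ z is a circle, so x, y appear only via x² + y².
Then, observable constraints: the surface avoids every integer x-axis point in the box; a circular section at z = -2 has radius between 1 and 2.
Finally, assembling these constraints gives the stated polynomial.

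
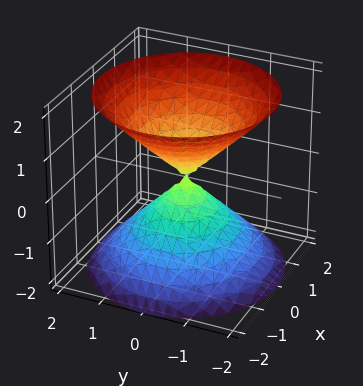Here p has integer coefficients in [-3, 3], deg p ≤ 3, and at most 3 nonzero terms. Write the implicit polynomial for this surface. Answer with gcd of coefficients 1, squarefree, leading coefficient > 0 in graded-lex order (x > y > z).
x^2 + y^2 - z^2

1. The picture has 2 separate pieces. They look like related sheets of one shape, so recover p as a whole.
2. Degree: a double cone through the origin; a quadric, so deg p = 2.
3. Symmetries: it's symmetric under z → −z, forcing even powers of z; rotational symmetry about the z-axis ⇒ p depends on x, y only through x² + y².
4. From the axis intercepts and sections: it crosses the y-axis at the gridline y = 0; it crosses the x-axis at the gridline x = 0.
5. Matching integer coefficients to the picture gives p.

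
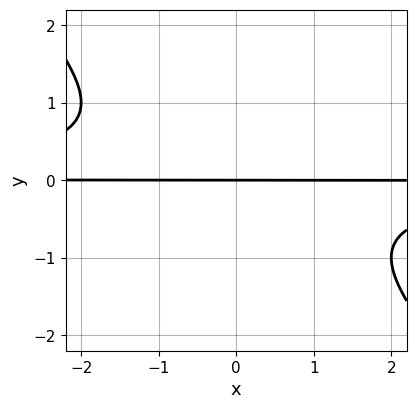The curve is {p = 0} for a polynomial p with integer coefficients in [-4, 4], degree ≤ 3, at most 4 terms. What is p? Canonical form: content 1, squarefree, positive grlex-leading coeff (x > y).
x*y^2 + y^3 + y

1. The degree is 3 — no degree-2 curve has this shape.
2. Against the integer gridlines: the visible x-axis segment lies entirely on the curve; it meets the y-axis at y = 0 (among the integer gridlines).
3. Solving for integer coefficients yields p as stated.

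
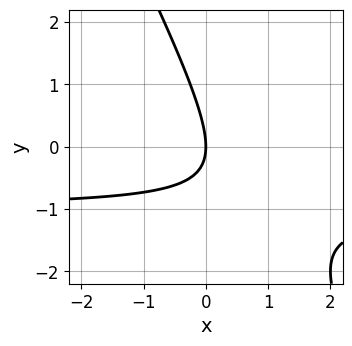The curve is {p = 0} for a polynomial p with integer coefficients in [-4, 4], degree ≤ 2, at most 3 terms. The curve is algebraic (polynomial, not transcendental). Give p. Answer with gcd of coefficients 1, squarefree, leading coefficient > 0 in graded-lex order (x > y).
2*x*y + y^2 + 2*x

1. deg p = 2. No degree-1 curve has this shape.
2. Reading off the gridlines: one y-axis crossing is at y = 0; it crosses the x-axis at the gridline x = 0.
3. Together with the visible shape, these determine p as stated.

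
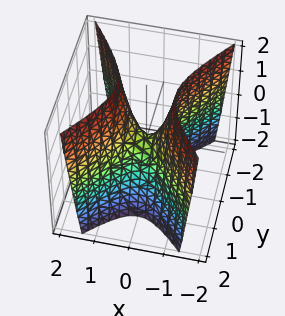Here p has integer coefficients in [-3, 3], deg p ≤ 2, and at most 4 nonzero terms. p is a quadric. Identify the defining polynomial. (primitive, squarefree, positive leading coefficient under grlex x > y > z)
First, the degree is 2 — a saddle surface; a quadric.
Then, symmetries: mirror symmetry y ↦ −y ⇒ only even powers of y; mirror symmetry x ↦ −x ⇒ only even powers of x.
Then, reading off the gridlines: one x-axis crossing is at x = 0; it crosses the z-axis at the gridline z = 0; one y-axis crossing is at y = 0.
Finally, the integer polynomial consistent with all of this is the stated p.

3*x^2 - 2*y^2 - z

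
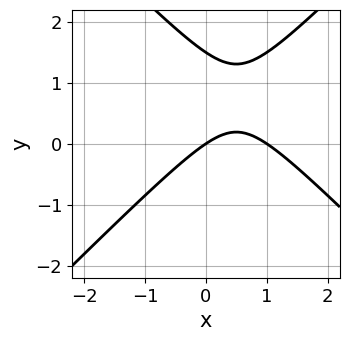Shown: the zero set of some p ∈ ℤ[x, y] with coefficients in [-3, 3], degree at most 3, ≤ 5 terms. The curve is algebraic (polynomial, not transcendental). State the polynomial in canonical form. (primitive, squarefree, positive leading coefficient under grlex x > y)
The degree is 2 — no degree-1 curve has this shape.
Reading off the gridlines: it crosses the y-axis at the gridline y = 0; the x-axis gridline crossings are at x ∈ {0, 1}.
Matching integer coefficients to the picture gives p.

2*x^2 - 2*y^2 - 2*x + 3*y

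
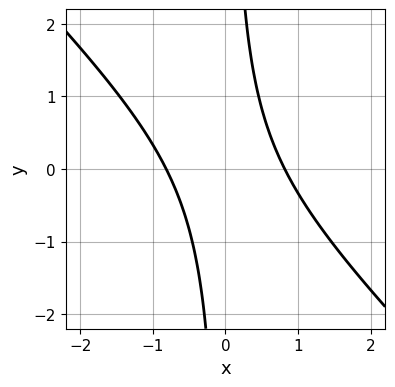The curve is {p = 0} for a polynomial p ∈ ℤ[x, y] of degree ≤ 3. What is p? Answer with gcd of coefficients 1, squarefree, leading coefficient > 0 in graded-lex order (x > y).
The degree is 2 — a generic line meets the curve in up to 2 points.
Checking where it meets the axes: the curve avoids every integer y-axis point in the box.
Putting this together gives p.

3*x^2 + 3*x*y - 2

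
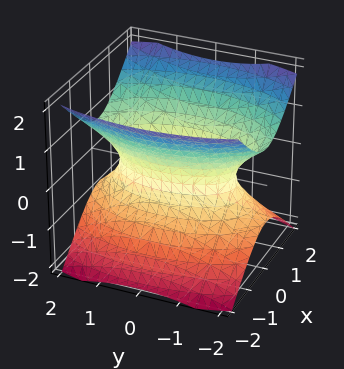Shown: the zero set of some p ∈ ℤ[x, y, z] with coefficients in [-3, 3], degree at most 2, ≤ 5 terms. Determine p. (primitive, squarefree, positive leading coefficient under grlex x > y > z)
The degree is 2 — one connected sheet with a waist; a quadric.
Symmetries: mirror symmetry x ↦ −x ⇒ only even powers of x; mirror symmetry z ↦ −z ⇒ only even powers of z; mirror symmetry y ↦ −y ⇒ only even powers of y.
Observable constraints: it misses every integer gridline on the z-axis.
Together with the visible shape, these determine p as stated.

3*x^2 + y^2 - 3*z^2 - 2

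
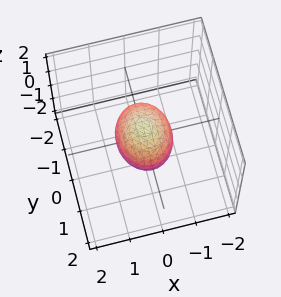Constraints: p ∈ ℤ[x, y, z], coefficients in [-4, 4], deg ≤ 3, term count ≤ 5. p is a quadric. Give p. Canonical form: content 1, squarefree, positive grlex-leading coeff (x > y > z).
3*x^2 + 2*y^2 + 3*z^2 - 2

(a) deg p = 2. Bounded and convex; a quadric.
(b) Symmetries: the z ↦ −z reflection is a symmetry, so z appears only in even powers; the y ↦ −y reflection is a symmetry, so y appears only in even powers; it's symmetric under x → −x, forcing even powers of x.
(c) Reading off the gridlines: the y-axis gridline crossings are at y ∈ {-1, 1}.
(d) Assembling these constraints gives the stated polynomial.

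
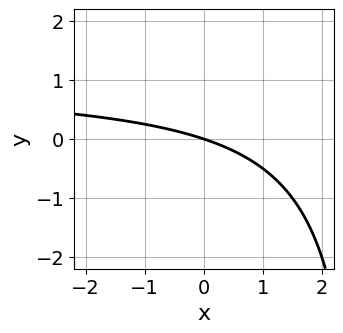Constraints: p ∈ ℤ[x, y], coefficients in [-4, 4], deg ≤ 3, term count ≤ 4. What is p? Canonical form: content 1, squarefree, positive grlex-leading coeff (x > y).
x*y - x - 3*y

(a) Degree: the shape is more complex than any degree-1 curve, so deg p = 2.
(b) Reading off the gridlines: it meets the y-axis at y = 0 (among the integer gridlines); one x-axis crossing is at x = 0.
(c) Assembling these constraints gives the stated polynomial.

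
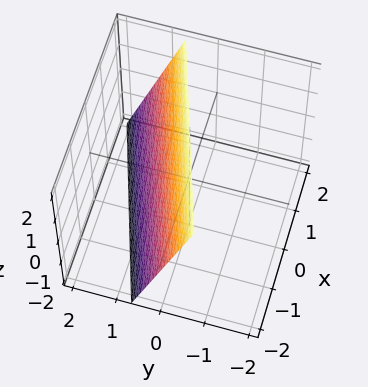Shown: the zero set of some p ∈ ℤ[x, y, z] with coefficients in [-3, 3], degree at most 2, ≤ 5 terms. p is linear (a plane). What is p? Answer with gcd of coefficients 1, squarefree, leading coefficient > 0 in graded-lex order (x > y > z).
First, the degree is 1 — every cross-section is a straight line — this is a plane.
Next, reading off the gridlines: it crosses the z-axis at the gridline z = 2; one x-axis crossing is at x = -2.
Finally, putting this together gives p.

x - 3*y - z + 2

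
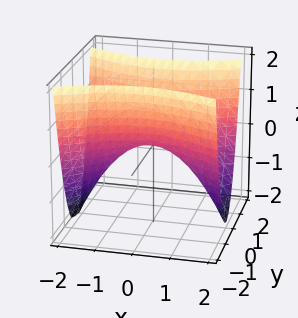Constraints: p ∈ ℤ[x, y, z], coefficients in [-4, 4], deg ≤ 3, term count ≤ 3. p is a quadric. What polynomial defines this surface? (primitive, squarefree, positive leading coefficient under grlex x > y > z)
x^2 - 3*y^2 + 2*z

1. Degree: a hyperbolic paraboloid; a quadric, so deg p = 2.
2. Symmetries: mirror symmetry y ↦ −y ⇒ only even powers of y; the x ↦ −x reflection is a symmetry, so x appears only in even powers.
3. Checking where it meets the axes: it meets the z-axis at z = 0 (among the integer gridlines); one y-axis crossing is at y = 0; it crosses the x-axis at the gridline x = 0.
4. Together with the visible shape, these determine p as stated.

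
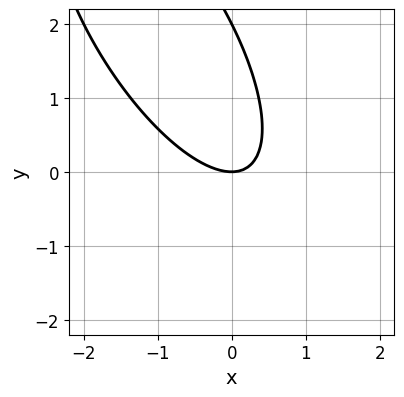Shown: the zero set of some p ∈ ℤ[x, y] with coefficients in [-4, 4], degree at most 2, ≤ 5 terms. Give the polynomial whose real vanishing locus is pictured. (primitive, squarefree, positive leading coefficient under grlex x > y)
First, deg p = 2. A generic line meets the curve in up to 2 points.
Next, reading off the gridlines: one x-axis crossing is at x = 0; the y-axis gridline crossings are at y ∈ {0, 2}.
Finally, assembling these constraints gives the stated polynomial.

2*x^2 + 2*x*y + y^2 - 2*y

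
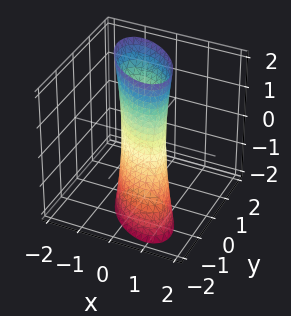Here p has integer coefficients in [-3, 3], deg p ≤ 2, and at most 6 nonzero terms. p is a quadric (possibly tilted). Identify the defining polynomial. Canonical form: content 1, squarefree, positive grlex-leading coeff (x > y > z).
2*x^2 + 2*x*y + 2*y^2 - y*z - 1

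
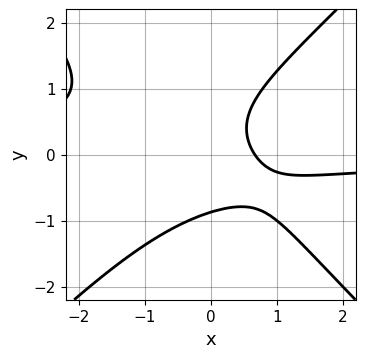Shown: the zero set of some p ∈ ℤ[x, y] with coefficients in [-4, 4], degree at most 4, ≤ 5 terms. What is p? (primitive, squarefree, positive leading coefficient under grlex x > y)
3*x^2*y - 3*y^3 + x*y + 3*x - 2

The degree is 3 — no degree-2 curve has this shape.
Solving for integer coefficients yields p as stated.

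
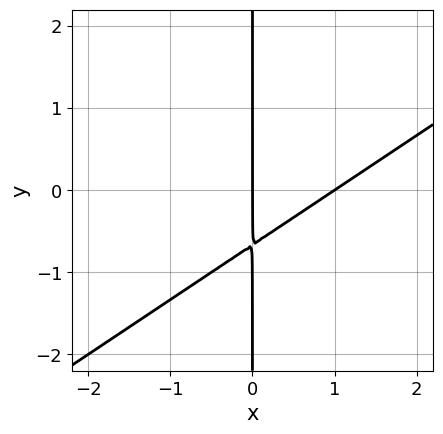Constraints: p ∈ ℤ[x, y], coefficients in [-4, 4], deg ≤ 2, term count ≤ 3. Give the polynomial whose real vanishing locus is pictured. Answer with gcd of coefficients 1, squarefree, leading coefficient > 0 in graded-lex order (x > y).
(a) The degree is 2 — the shape is more complex than any degree-1 curve.
(b) Observable constraints: among the integer gridlines, it crosses the x-axis at x ∈ {0, 1}; every point of the y-axis in the box is on the curve.
(c) These observations pin down the coefficients.

2*x^2 - 3*x*y - 2*x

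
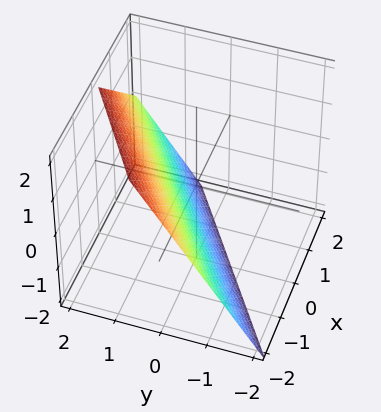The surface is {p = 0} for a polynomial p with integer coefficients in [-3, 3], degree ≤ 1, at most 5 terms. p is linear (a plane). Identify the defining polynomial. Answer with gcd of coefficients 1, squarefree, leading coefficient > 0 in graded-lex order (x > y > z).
1. Degree: the surface is flat (a plane), so deg p = 1.
2. From the axis intercepts and sections: it crosses the x-axis at the gridline x = -1; it crosses the z-axis at the gridline z = -1.
3. Fitting integer coefficients to these (and the overall shape) gives p.

2*x - 3*y + 2*z + 2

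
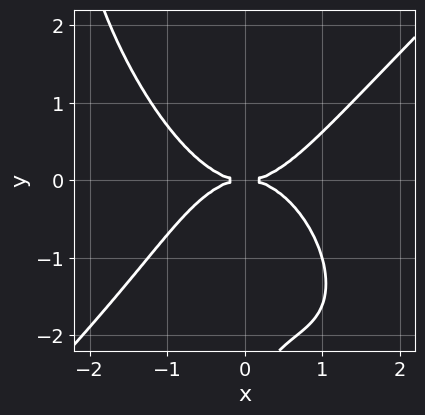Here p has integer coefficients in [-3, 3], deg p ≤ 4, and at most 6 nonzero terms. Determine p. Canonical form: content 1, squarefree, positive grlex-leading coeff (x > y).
The degree is 4 — a generic line meets the curve in up to 4 points.
Observable constraints: it meets the y-axis at y = 0 (among the integer gridlines); it crosses the x-axis at the gridline x = 0.
Assembling these constraints gives the stated polynomial.

2*x^4 - x^2*y^2 - x*y^3 - y^3 - 3*y^2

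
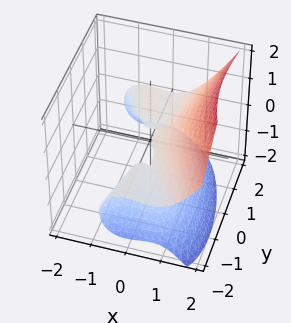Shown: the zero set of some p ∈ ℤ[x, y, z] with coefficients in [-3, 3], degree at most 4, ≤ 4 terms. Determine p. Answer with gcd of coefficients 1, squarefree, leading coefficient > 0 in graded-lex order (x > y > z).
2*x^3 + x^2*y - y^2*z - 3*z^2

(a) deg p = 3. A generic line meets the surface in up to 3 points.
(b) Against the integer gridlines: it crosses the z-axis at the gridline z = 0; every point of the y-axis in the box is on the surface; it meets the x-axis at x = 0 (among the integer gridlines).
(c) Matching integer coefficients to the picture gives p.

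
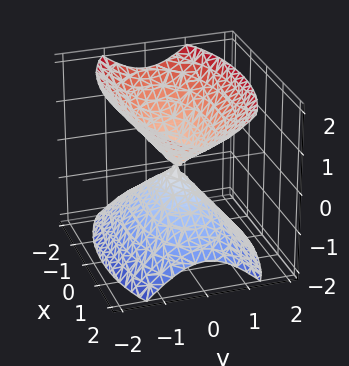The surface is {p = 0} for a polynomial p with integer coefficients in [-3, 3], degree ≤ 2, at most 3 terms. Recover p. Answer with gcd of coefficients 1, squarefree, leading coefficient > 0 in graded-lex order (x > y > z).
I count 2 distinct pieces.
deg p = 2.
Symmetries: the x ↦ −x reflection is a symmetry, so x appears only in even powers; the y ↦ −y reflection is a symmetry, so y appears only in even powers; the z ↦ −z reflection is a symmetry, so z appears only in even powers.
From the axis intercepts and sections: it crosses the x-axis at the gridline x = 0; one y-axis crossing is at y = 0.
Together with the visible shape, these determine p as stated.

x^2 + 3*y^2 - 2*z^2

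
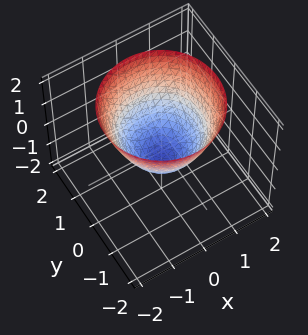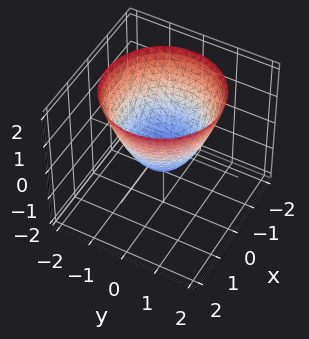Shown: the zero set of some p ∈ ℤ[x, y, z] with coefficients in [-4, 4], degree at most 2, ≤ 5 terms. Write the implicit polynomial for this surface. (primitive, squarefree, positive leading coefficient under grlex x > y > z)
(a) The degree is 2 — a generic line meets the surface in up to 2 points.
(b) By symmetry, every cross-section ⟂ z is a circle, so x, y appear only via x² + y².
(c) Checking where it meets the axes: a circular section at z = 2 has radius between 1 and 2.
(d) Putting this together gives p.

3*x^2 + 3*y^2 - 3*z - 2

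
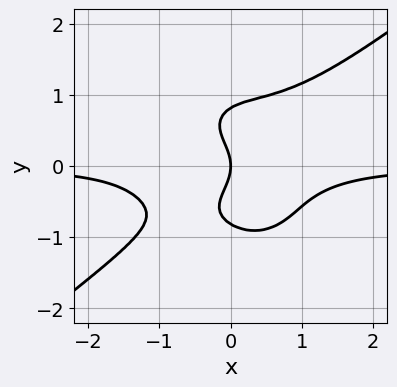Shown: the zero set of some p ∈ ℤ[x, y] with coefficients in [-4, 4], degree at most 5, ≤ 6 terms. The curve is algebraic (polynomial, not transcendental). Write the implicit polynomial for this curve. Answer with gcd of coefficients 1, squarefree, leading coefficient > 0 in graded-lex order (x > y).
3*x^3*y - 2*x^2*y^2 - 3*y^4 + 2*y^2 + 2*x

1. The degree is 4 — no degree-3 curve has this shape.
2. From the axis intercepts and sections: it meets the y-axis at y = 0 (among the integer gridlines); one x-axis crossing is at x = 0.
3. These observations pin down the coefficients.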